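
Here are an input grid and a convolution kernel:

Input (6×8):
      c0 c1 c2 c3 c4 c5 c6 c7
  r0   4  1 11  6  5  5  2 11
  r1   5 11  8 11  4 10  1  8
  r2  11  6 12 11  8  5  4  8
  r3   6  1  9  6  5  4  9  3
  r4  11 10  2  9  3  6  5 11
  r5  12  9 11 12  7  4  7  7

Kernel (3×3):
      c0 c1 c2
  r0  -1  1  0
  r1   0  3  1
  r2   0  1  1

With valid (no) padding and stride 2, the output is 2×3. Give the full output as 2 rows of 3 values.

Output[0,0]: The receptive field on the input at this output position is [4 1 11 / 5 11 8 / 11 6 12]. Elementwise product with the kernel and sum: 4·-1 + 1·1 + 11·3 + 8·1 + 6·1 + 12·1.
Output[0,1]: The receptive field on the input at this output position is [11 6 5 / 8 11 4 / 12 11 8]. Elementwise product with the kernel and sum: 11·-1 + 6·1 + 11·3 + 4·1 + 11·1 + 8·1.

56 51 40
19 34 29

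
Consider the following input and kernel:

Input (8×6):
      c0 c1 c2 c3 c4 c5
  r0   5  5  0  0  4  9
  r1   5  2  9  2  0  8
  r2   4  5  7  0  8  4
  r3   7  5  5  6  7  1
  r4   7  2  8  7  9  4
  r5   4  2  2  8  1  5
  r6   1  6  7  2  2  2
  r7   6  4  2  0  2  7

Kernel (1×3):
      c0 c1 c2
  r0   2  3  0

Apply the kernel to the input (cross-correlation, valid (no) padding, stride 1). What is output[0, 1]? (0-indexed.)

The receptive field on the input at this output position is [5 0 0]. Elementwise product with the kernel and sum: 5·2 + 0·3.

10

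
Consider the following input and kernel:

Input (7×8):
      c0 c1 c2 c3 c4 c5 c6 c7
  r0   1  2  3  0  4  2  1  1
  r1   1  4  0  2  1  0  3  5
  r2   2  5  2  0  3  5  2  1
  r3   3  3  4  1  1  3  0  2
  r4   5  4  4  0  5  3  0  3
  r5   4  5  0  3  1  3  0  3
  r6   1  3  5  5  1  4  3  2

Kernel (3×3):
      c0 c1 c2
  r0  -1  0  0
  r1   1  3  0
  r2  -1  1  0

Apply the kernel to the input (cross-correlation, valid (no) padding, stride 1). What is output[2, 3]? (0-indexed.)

The receptive field on the input at this output position is [0 3 5 / 1 1 3 / 0 5 3]. Elementwise product with the kernel and sum: 0·-1 + 1·1 + 1·3 + 0·-1 + 5·1.

9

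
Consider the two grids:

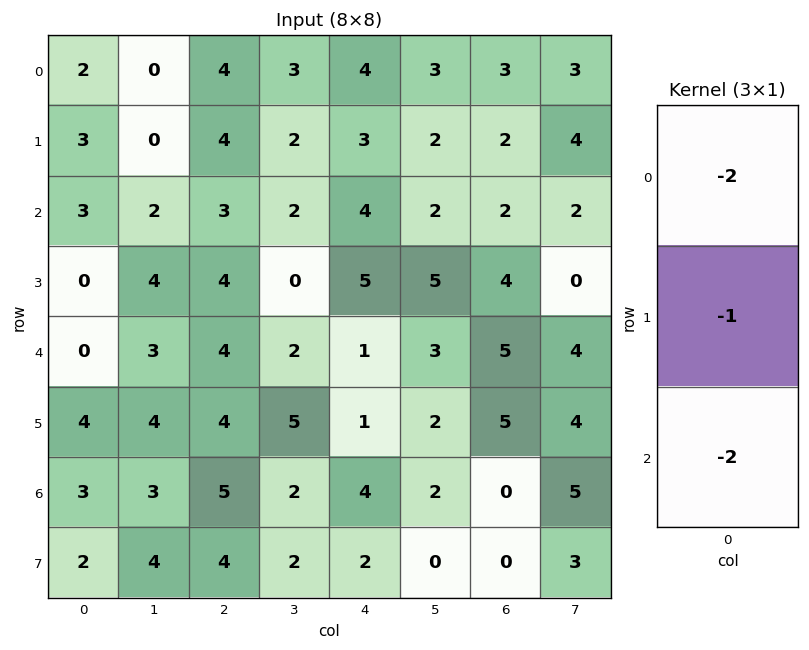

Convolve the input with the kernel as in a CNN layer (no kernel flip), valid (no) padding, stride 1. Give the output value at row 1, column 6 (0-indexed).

The receptive field on the input at this output position is [2 / 2 / 4]. Elementwise product with the kernel and sum: 2·-2 + 2·-1 + 4·-2.

-14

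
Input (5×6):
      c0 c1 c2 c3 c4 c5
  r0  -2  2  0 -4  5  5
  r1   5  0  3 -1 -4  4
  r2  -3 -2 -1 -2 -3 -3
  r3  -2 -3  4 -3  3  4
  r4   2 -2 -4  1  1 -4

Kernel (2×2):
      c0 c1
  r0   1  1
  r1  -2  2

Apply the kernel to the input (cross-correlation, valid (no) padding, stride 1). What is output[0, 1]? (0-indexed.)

8

The receptive field on the input at this output position is [2 0 / 0 3]. Elementwise product with the kernel and sum: 2·1 + 0·1 + 0·-2 + 3·2.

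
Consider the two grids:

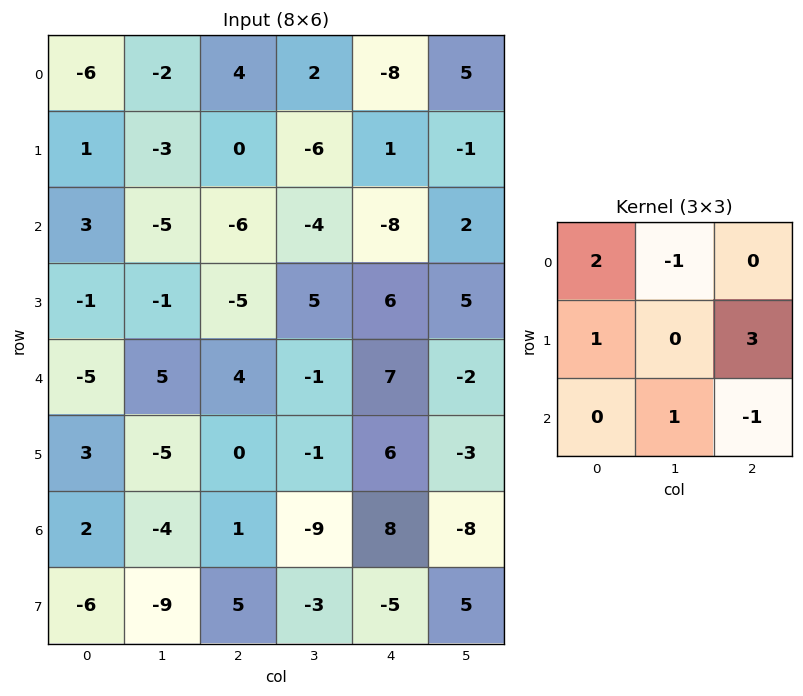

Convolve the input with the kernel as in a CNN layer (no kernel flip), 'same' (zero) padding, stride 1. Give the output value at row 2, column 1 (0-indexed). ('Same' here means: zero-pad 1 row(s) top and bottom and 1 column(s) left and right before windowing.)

The receptive field on the zero-padded input at this output position is [1 -3 0 / 3 -5 -6 / -1 -1 -5]. Elementwise product with the kernel and sum: 1·2 + -3·-1 + 3·1 + -6·3 + -1·1 + -5·-1.

-6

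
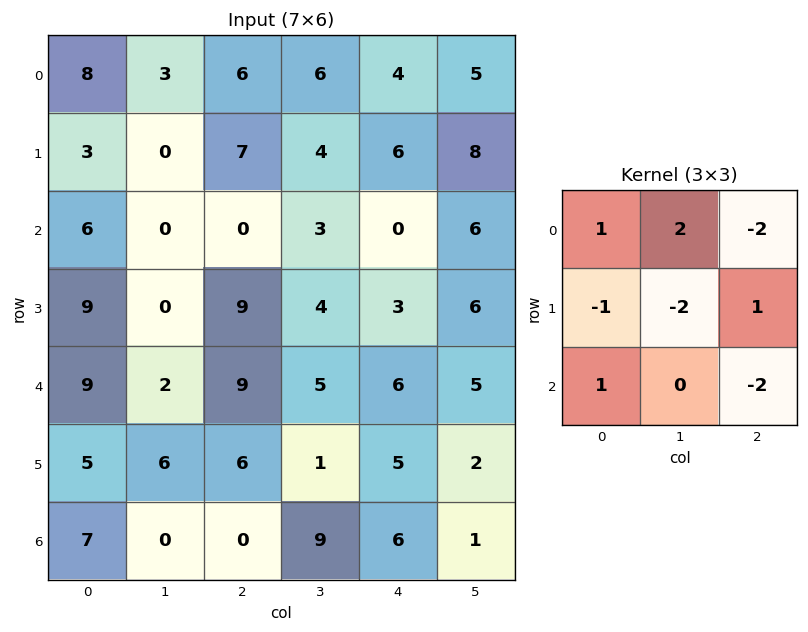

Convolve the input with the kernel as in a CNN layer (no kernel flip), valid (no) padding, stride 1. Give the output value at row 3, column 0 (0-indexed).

The receptive field on the input at this output position is [9 0 9 / 9 2 9 / 5 6 6]. Elementwise product with the kernel and sum: 9·1 + 0·2 + 9·-2 + 9·-1 + 2·-2 + 9·1 + 5·1 + 6·-2.

-20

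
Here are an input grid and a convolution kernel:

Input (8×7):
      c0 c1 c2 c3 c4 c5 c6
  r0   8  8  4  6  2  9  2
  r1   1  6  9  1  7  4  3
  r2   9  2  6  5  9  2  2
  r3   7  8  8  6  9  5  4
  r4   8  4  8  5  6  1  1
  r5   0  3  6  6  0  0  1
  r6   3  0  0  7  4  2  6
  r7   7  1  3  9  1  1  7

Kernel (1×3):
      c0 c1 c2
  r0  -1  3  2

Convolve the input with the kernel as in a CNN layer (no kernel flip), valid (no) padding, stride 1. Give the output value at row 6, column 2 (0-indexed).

The receptive field on the input at this output position is [0 7 4]. Elementwise product with the kernel and sum: 0·-1 + 7·3 + 4·2.

29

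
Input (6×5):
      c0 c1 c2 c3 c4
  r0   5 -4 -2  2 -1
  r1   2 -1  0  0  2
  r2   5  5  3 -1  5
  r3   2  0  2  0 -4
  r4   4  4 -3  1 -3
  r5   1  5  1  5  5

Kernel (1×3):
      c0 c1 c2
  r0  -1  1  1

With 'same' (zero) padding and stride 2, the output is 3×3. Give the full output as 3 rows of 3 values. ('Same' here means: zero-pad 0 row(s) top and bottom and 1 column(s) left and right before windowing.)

1 4 -3
10 -3 6
8 -6 -4

Output[0,0]: The receptive field on the zero-padded input at this output position is [0 5 -4]. Elementwise product with the kernel and sum: 0·-1 + 5·1 + -4·1.
Output[0,1]: The receptive field on the zero-padded input at this output position is [-4 -2 2]. Elementwise product with the kernel and sum: -4·-1 + -2·1 + 2·1.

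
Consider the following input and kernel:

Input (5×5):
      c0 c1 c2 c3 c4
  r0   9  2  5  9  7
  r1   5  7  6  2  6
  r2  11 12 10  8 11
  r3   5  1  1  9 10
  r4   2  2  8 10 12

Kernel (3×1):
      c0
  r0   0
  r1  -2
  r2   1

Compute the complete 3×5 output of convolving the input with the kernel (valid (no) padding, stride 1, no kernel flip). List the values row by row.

Output[0,0]: The receptive field on the input at this output position is [9 / 5 / 11]. Elementwise product with the kernel and sum: 5·-2 + 11·1.
Output[0,1]: The receptive field on the input at this output position is [2 / 7 / 12]. Elementwise product with the kernel and sum: 7·-2 + 12·1.

1 -2 -2 4 -1
-17 -23 -19 -7 -12
-8 0 6 -8 -8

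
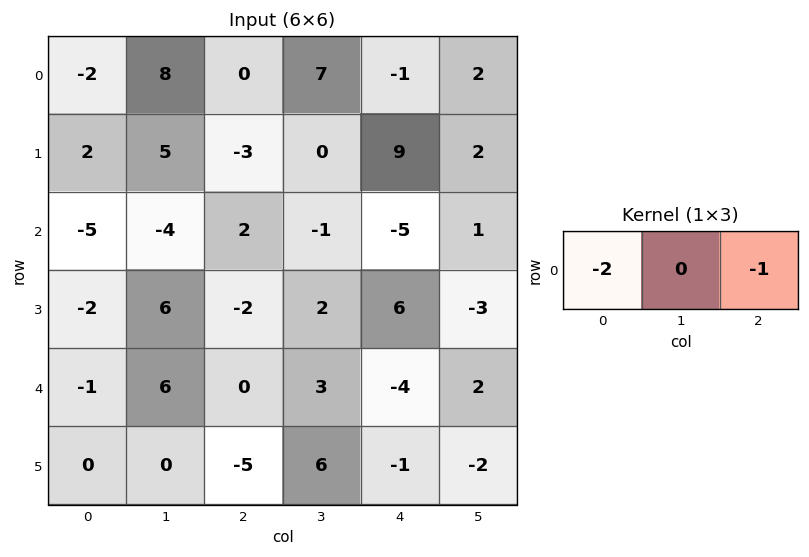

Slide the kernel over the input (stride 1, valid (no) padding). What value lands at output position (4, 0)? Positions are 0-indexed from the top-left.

The receptive field on the input at this output position is [-1 6 0]. Elementwise product with the kernel and sum: -1·-2 + 0·-1.

2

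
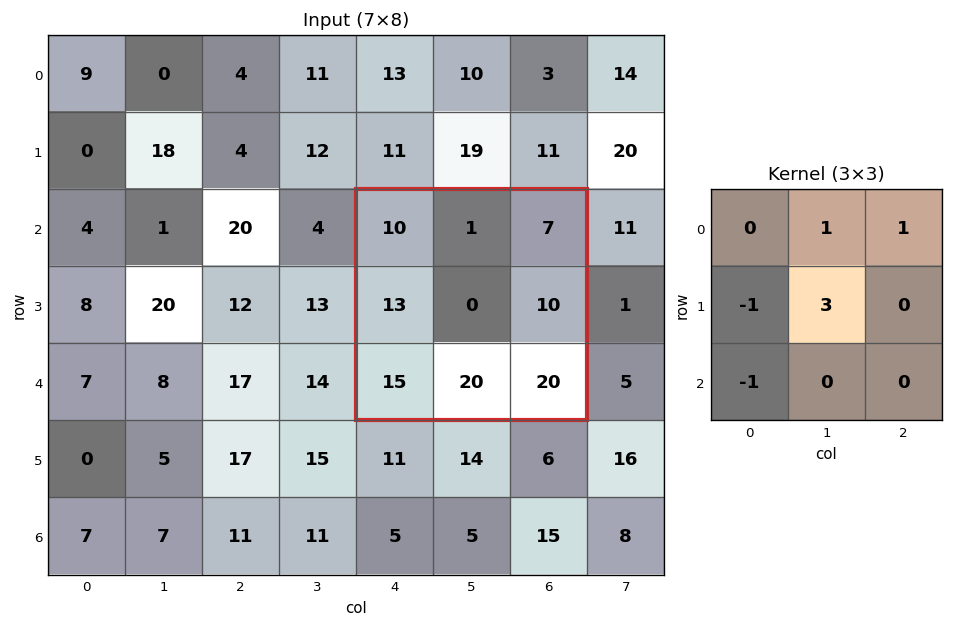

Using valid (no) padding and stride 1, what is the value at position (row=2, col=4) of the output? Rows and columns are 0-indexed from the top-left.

-20

The receptive field on the input at this output position is [10 1 7 / 13 0 10 / 15 20 20]. Elementwise product with the kernel and sum: 1·1 + 7·1 + 13·-1 + 0·3 + 15·-1.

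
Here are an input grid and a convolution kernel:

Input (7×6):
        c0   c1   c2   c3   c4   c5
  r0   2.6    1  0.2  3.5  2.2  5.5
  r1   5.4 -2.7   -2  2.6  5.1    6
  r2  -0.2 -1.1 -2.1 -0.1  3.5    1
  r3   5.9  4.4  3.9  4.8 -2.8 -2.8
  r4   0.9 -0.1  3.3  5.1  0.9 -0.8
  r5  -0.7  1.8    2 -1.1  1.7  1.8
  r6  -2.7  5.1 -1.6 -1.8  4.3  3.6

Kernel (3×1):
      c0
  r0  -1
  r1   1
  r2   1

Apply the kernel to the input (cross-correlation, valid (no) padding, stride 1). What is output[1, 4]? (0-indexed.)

-4.4

The receptive field on the input at this output position is [5.1 / 3.5 / -2.8]. Elementwise product with the kernel and sum: 5.1·-1 + 3.5·1 + -2.8·1.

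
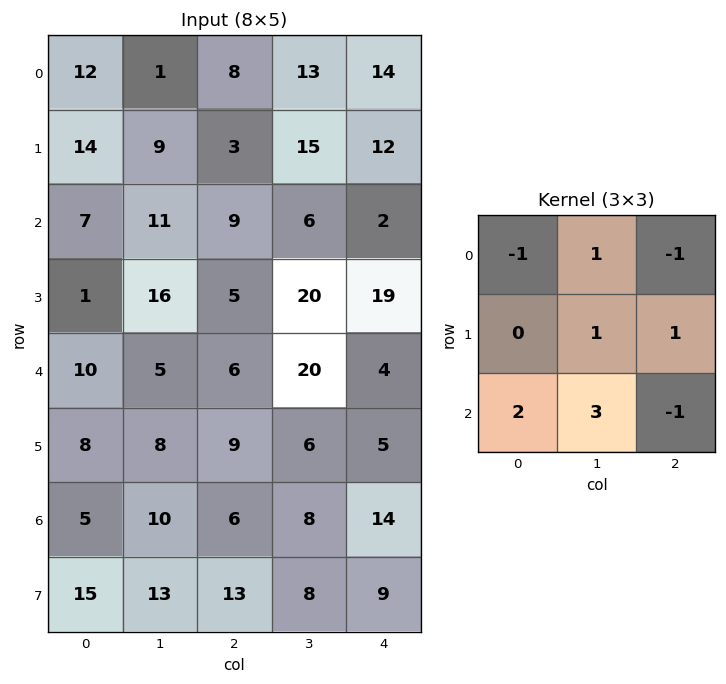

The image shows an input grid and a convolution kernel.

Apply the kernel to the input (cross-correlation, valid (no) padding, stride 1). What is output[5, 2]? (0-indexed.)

55

The receptive field on the input at this output position is [9 6 5 / 6 8 14 / 13 8 9]. Elementwise product with the kernel and sum: 9·-1 + 6·1 + 5·-1 + 8·1 + 14·1 + 13·2 + 8·3 + 9·-1.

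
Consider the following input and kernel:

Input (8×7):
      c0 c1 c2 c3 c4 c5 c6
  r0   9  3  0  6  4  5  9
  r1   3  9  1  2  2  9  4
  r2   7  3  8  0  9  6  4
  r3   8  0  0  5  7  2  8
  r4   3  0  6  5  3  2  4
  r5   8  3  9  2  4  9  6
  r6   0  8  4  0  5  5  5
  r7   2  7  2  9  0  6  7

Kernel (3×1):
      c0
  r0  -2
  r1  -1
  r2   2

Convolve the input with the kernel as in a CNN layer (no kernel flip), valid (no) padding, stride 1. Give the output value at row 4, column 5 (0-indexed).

The receptive field on the input at this output position is [2 / 9 / 5]. Elementwise product with the kernel and sum: 2·-2 + 9·-1 + 5·2.

-3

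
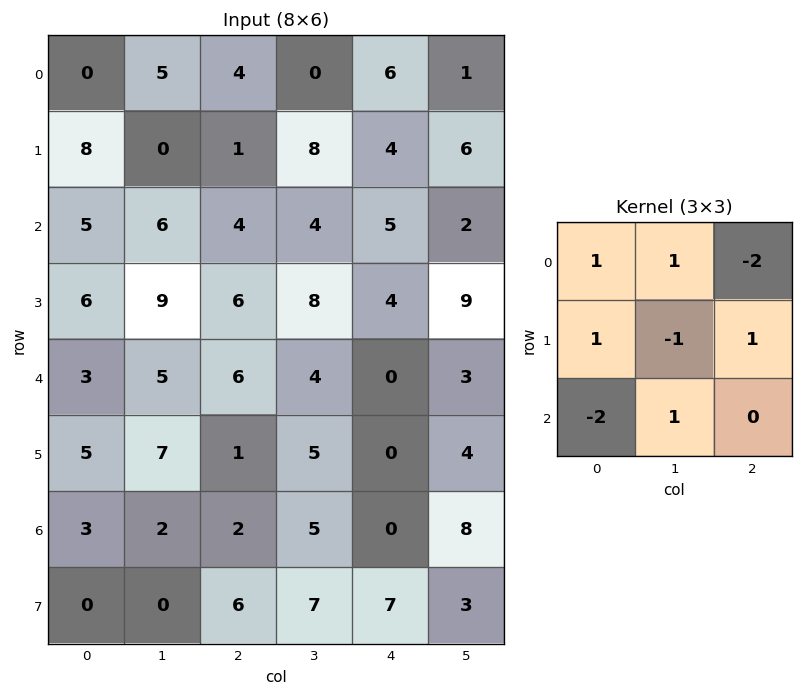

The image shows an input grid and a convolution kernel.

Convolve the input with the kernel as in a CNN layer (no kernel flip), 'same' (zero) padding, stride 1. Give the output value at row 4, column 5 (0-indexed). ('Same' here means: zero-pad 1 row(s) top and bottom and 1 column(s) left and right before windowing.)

The receptive field on the zero-padded input at this output position is [4 9 0 / 0 3 0 / 0 4 0]. Elementwise product with the kernel and sum: 4·1 + 9·1 + 0·-2 + 0·1 + 3·-1 + 0·1 + 0·-2 + 4·1.

14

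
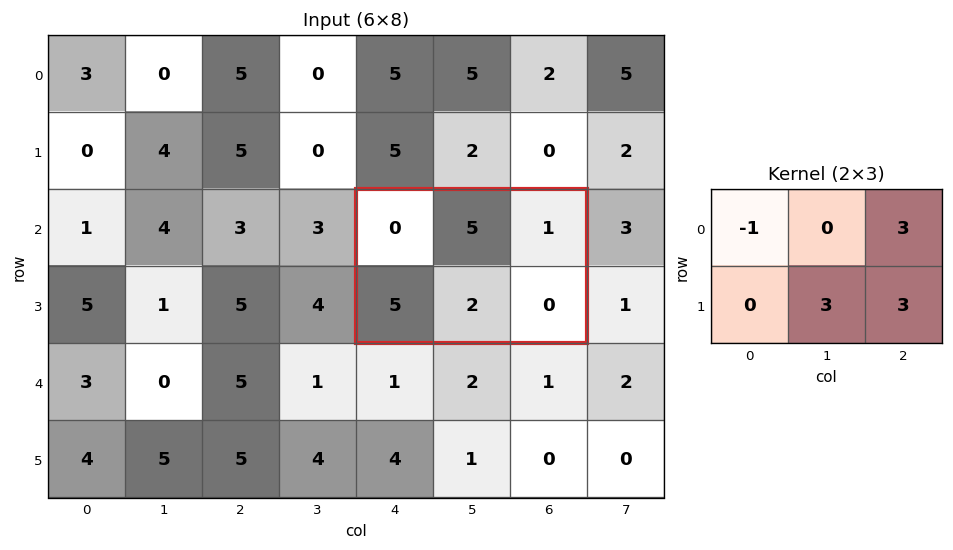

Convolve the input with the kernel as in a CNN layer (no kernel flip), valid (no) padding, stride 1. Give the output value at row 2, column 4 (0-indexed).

The receptive field on the input at this output position is [0 5 1 / 5 2 0]. Elementwise product with the kernel and sum: 0·-1 + 1·3 + 2·3 + 0·3.

9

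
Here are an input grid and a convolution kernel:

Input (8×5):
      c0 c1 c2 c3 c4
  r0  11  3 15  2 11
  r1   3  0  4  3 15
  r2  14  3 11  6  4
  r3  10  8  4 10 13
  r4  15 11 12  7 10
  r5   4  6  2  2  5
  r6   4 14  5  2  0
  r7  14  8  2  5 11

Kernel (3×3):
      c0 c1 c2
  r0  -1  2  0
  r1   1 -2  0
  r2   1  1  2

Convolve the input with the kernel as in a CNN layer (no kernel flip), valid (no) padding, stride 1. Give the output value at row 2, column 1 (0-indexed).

56

The receptive field on the input at this output position is [3 11 6 / 8 4 10 / 11 12 7]. Elementwise product with the kernel and sum: 3·-1 + 11·2 + 8·1 + 4·-2 + 11·1 + 12·1 + 7·2.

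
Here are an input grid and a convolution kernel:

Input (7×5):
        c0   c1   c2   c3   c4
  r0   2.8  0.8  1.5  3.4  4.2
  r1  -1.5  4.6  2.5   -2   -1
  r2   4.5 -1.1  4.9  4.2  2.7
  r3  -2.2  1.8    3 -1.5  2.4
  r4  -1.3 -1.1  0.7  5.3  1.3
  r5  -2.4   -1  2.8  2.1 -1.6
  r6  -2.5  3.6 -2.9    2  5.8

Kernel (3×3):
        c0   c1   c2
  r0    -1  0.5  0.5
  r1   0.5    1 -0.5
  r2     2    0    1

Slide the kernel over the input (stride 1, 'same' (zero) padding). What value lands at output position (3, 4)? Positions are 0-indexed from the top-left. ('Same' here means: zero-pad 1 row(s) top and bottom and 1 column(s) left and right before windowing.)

9.4

The receptive field on the zero-padded input at this output position is [4.2 2.7 0 / -1.5 2.4 0 / 5.3 1.3 0]. Elementwise product with the kernel and sum: 4.2·-1 + 2.7·0.5 + 0·0.5 + -1.5·0.5 + 2.4·1 + 0·-0.5 + 5.3·2 + 0·1.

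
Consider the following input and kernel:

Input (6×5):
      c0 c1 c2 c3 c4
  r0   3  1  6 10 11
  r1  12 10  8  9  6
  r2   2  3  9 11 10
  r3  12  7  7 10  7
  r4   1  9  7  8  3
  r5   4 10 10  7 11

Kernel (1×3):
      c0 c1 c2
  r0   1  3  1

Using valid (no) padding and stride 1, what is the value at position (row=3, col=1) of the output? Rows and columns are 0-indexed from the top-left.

38

The receptive field on the input at this output position is [7 7 10]. Elementwise product with the kernel and sum: 7·1 + 7·3 + 10·1.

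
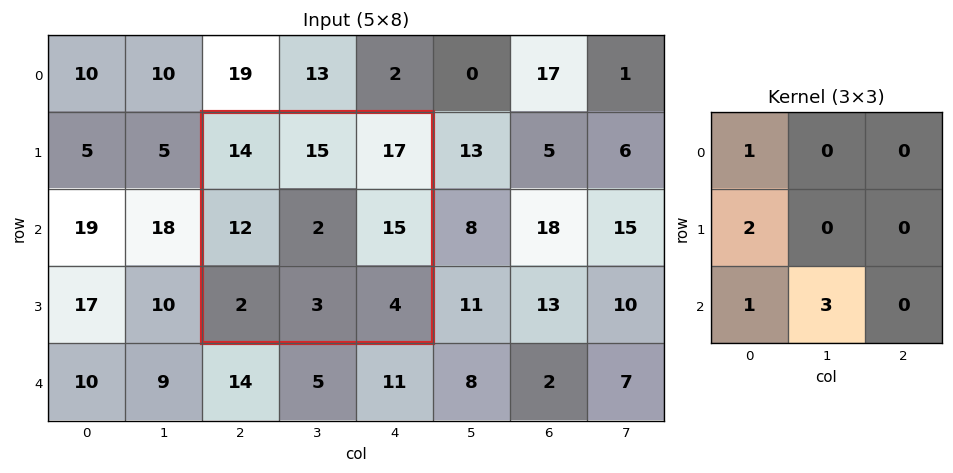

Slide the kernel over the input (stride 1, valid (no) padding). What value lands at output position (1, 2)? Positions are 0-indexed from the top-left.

49

The receptive field on the input at this output position is [14 15 17 / 12 2 15 / 2 3 4]. Elementwise product with the kernel and sum: 14·1 + 12·2 + 2·1 + 3·3.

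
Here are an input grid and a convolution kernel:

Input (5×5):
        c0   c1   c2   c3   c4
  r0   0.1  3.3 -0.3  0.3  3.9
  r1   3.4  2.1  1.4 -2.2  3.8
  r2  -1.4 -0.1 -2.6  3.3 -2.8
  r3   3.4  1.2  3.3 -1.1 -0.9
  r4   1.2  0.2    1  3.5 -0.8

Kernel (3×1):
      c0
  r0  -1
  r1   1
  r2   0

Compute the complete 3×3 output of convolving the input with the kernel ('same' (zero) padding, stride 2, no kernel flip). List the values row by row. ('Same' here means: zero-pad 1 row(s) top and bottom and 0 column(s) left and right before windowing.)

Output[0,0]: The receptive field on the zero-padded input at this output position is [0 / 0.1 / 3.4]. Elementwise product with the kernel and sum: 0·-1 + 0.1·1.
Output[0,1]: The receptive field on the zero-padded input at this output position is [0 / -0.3 / 1.4]. Elementwise product with the kernel and sum: 0·-1 + -0.3·1.

0.1 -0.3 3.9
-4.8 -4 -6.6
-2.2 -2.3 0.1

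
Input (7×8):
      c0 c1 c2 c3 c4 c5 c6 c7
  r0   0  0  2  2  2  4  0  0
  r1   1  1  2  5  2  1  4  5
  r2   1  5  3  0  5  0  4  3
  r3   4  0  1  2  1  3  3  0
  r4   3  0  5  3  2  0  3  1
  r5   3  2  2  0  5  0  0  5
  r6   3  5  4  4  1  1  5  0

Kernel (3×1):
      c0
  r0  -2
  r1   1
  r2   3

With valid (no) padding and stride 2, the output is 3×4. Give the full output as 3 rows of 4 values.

Output[0,0]: The receptive field on the input at this output position is [0 / 1 / 1]. Elementwise product with the kernel and sum: 0·-2 + 1·1 + 1·3.
Output[0,1]: The receptive field on the input at this output position is [2 / 2 / 3]. Elementwise product with the kernel and sum: 2·-2 + 2·1 + 3·3.

4 7 13 16
11 10 -3 4
6 4 4 9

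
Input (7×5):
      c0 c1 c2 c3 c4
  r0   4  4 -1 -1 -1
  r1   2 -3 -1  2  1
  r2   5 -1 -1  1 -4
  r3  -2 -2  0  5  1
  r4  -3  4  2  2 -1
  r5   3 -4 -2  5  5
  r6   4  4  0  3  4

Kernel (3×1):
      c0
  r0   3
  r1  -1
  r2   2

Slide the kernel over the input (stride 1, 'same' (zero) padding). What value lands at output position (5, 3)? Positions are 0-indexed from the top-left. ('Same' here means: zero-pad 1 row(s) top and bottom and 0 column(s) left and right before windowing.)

7

The receptive field on the zero-padded input at this output position is [2 / 5 / 3]. Elementwise product with the kernel and sum: 2·3 + 5·-1 + 3·2.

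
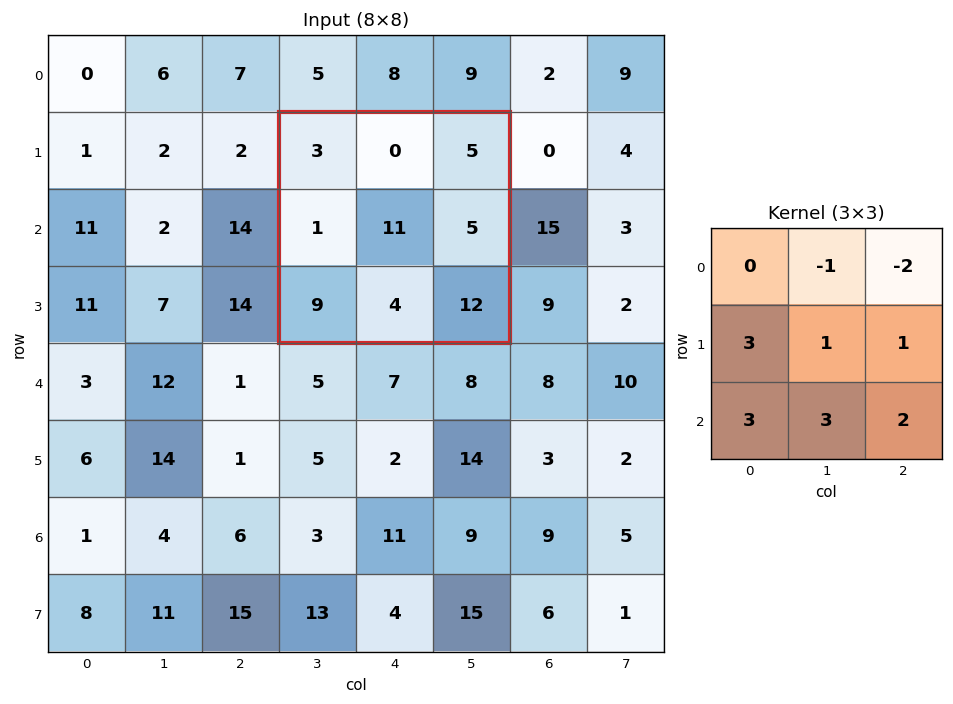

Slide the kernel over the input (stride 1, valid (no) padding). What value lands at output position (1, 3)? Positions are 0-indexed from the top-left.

The receptive field on the input at this output position is [3 0 5 / 1 11 5 / 9 4 12]. Elementwise product with the kernel and sum: 0·-1 + 5·-2 + 1·3 + 11·1 + 5·1 + 9·3 + 4·3 + 12·2.

72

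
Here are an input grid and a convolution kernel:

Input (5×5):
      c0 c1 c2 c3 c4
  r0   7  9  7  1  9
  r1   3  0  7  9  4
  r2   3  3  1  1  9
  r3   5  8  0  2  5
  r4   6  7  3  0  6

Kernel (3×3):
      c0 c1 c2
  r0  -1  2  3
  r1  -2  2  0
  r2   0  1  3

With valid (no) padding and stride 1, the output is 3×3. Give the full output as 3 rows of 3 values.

32 26 54
26 43 40
28 -11 50

Output[0,0]: The receptive field on the input at this output position is [7 9 7 / 3 0 7 / 3 3 1]. Elementwise product with the kernel and sum: 7·-1 + 9·2 + 7·3 + 3·-2 + 0·2 + 3·1 + 1·3.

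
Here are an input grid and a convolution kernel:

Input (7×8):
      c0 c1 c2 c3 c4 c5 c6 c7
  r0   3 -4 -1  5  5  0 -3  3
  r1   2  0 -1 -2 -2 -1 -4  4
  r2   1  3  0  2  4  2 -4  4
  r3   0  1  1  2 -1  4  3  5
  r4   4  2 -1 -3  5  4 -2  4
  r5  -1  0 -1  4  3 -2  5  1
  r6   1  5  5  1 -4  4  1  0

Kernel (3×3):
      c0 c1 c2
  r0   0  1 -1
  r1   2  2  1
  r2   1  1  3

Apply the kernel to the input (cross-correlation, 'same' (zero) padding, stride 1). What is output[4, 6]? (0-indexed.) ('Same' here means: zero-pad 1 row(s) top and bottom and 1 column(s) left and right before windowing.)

The receptive field on the zero-padded input at this output position is [4 3 5 / 4 -2 4 / -2 5 1]. Elementwise product with the kernel and sum: 3·1 + 5·-1 + 4·2 + -2·2 + 4·1 + -2·1 + 5·1 + 1·3.

12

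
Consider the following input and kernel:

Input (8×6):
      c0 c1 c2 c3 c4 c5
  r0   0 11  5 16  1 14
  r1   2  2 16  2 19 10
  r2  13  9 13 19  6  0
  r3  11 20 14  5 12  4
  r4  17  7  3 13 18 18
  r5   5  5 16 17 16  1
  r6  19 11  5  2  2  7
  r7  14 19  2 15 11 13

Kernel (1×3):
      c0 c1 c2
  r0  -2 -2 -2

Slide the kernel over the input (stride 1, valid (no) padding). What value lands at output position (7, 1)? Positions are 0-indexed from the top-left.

-72

The receptive field on the input at this output position is [19 2 15]. Elementwise product with the kernel and sum: 19·-2 + 2·-2 + 15·-2.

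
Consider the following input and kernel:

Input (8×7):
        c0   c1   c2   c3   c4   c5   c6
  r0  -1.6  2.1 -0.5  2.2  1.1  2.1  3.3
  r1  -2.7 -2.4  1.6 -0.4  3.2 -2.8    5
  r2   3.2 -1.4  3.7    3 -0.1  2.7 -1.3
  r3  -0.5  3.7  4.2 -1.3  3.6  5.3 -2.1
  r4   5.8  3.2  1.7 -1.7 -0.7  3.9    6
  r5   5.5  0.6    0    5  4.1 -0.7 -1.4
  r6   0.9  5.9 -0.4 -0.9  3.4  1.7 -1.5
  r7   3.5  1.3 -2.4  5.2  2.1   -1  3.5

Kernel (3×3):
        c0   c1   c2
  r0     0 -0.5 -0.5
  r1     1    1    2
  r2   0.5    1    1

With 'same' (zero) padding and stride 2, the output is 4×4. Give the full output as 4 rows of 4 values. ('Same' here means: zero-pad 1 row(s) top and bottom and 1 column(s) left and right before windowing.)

Output[0,0]: The receptive field on the zero-padded input at this output position is [0 0 0 / 0 -1.6 2.1 / 0 -2.7 -2.4]. Elementwise product with the kernel and sum: 0·-0.5 + 0·-0.5 + 0·1 + -1.6·1 + 2.1·2 + 0·0.5 + -2.7·1 + -2.4·1.
Output[0,1]: The receptive field on the zero-padded input at this output position is [0 0 0 / 2.1 -0.5 2.2 / -2.4 1.6 -0.4]. Elementwise product with the kernel and sum: 0·-0.5 + 0·-0.5 + 2.1·1 + -0.5·1 + 2.2·2 + -2.4·0.5 + 1.6·1 + -0.4·1.

-2.5 6 7.7 9
6.15 12.45 16.35 -0.55
16.7 5.35 6.85 9.2
14.45 4.65 7.9 3.9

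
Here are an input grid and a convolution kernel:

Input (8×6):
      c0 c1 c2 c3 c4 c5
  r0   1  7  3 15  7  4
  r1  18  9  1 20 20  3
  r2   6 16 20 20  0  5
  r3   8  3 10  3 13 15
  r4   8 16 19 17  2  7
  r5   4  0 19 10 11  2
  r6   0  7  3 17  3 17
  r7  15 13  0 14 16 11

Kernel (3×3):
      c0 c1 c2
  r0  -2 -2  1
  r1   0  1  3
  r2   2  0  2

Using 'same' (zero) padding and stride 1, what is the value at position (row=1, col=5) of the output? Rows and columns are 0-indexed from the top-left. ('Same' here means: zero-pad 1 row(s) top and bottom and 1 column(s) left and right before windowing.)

-19

The receptive field on the zero-padded input at this output position is [7 4 0 / 20 3 0 / 0 5 0]. Elementwise product with the kernel and sum: 7·-2 + 4·-2 + 0·1 + 3·1 + 0·3 + 0·2 + 0·2.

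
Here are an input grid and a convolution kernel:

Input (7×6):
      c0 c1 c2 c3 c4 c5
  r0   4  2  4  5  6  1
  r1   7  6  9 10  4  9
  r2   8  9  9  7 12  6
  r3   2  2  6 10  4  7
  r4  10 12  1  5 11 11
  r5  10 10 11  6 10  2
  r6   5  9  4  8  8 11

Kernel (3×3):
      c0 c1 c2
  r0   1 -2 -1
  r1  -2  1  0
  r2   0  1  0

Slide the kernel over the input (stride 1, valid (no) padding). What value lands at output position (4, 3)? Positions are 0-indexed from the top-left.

-22

The receptive field on the input at this output position is [5 11 11 / 6 10 2 / 8 8 11]. Elementwise product with the kernel and sum: 5·1 + 11·-2 + 11·-1 + 6·-2 + 10·1 + 8·1.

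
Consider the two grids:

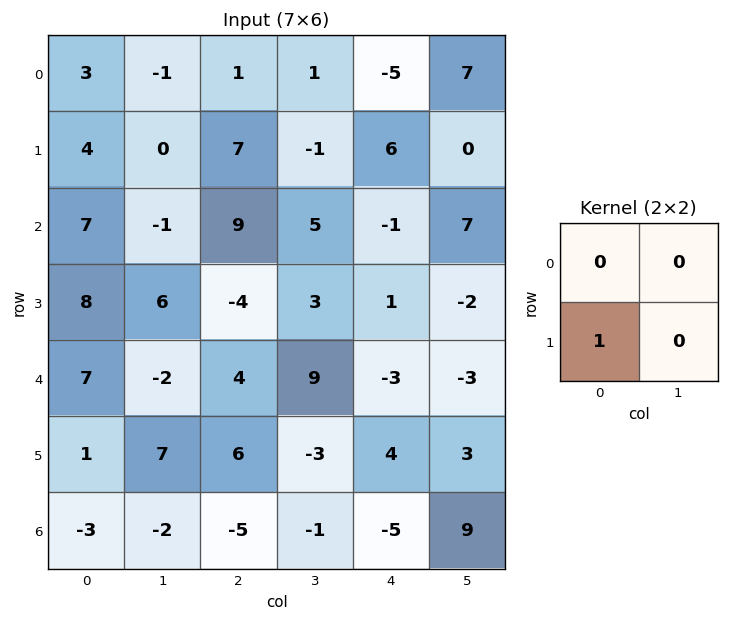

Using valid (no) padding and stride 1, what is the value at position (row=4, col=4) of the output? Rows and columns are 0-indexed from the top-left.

4

The receptive field on the input at this output position is [-3 -3 / 4 3]. Elementwise product with the kernel and sum: 4·1.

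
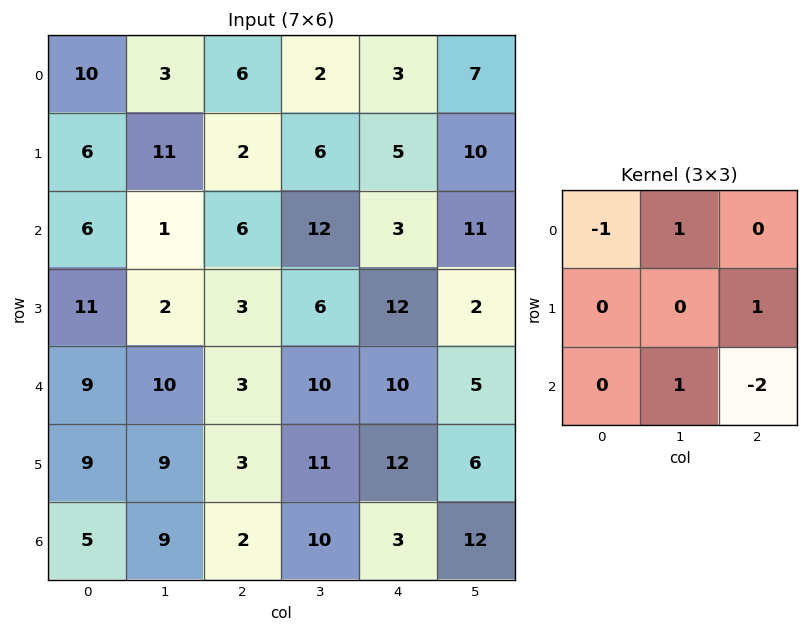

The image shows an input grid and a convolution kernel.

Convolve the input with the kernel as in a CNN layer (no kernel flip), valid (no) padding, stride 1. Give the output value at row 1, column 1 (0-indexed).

The receptive field on the input at this output position is [11 2 6 / 1 6 12 / 2 3 6]. Elementwise product with the kernel and sum: 11·-1 + 2·1 + 12·1 + 3·1 + 6·-2.

-6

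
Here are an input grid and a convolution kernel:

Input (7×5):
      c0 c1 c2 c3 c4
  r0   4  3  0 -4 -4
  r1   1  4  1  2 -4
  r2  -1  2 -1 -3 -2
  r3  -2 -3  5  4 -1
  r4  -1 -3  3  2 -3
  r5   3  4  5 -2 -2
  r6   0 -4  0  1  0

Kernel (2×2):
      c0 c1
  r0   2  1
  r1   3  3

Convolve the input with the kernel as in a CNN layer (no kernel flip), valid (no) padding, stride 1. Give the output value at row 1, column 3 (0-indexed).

The receptive field on the input at this output position is [2 -4 / -3 -2]. Elementwise product with the kernel and sum: 2·2 + -4·1 + -3·3 + -2·3.

-15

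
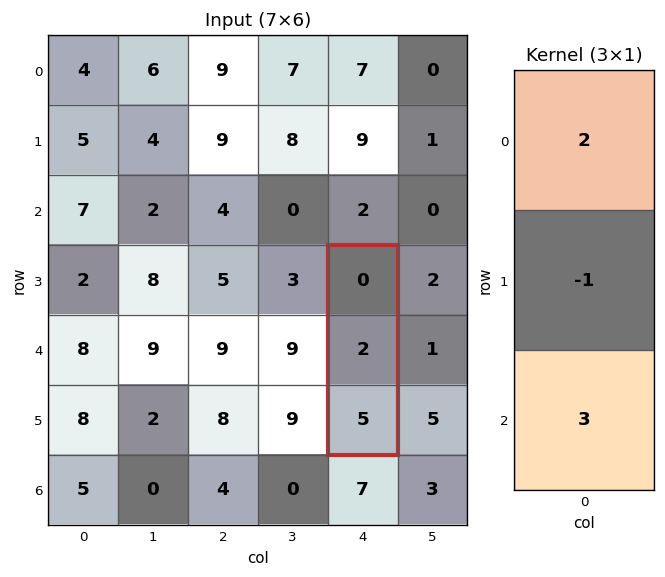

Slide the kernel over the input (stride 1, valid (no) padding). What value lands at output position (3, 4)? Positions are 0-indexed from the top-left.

The receptive field on the input at this output position is [0 / 2 / 5]. Elementwise product with the kernel and sum: 0·2 + 2·-1 + 5·3.

13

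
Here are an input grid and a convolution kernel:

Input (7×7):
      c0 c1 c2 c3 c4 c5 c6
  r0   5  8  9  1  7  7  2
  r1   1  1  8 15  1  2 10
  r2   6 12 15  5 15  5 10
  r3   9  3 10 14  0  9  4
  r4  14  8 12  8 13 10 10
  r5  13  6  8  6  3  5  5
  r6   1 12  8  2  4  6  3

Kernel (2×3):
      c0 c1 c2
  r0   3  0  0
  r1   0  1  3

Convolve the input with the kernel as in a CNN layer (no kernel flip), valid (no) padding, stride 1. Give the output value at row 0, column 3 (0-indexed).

The receptive field on the input at this output position is [1 7 7 / 15 1 2]. Elementwise product with the kernel and sum: 1·3 + 1·1 + 2·3.

10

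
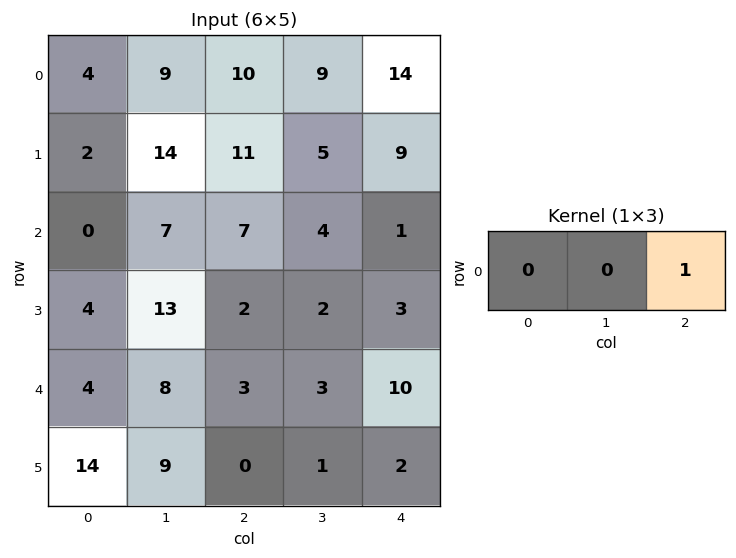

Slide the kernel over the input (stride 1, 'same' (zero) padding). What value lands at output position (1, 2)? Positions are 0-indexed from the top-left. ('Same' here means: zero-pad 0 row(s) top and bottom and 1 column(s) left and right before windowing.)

The receptive field on the zero-padded input at this output position is [14 11 5]. Elementwise product with the kernel and sum: 5·1.

5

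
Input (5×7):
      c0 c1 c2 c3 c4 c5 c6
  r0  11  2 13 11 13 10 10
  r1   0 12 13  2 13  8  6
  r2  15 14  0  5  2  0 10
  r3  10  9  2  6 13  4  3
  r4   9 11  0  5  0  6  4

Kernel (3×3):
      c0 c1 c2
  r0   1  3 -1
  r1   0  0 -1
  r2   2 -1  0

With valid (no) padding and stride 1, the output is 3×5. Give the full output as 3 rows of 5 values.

7 56 15 40 31
34 60 2 32 43
62 25 -5 17 -17

Output[0,0]: The receptive field on the input at this output position is [11 2 13 / 0 12 13 / 15 14 0]. Elementwise product with the kernel and sum: 11·1 + 2·3 + 13·-1 + 13·-1 + 15·2 + 14·-1.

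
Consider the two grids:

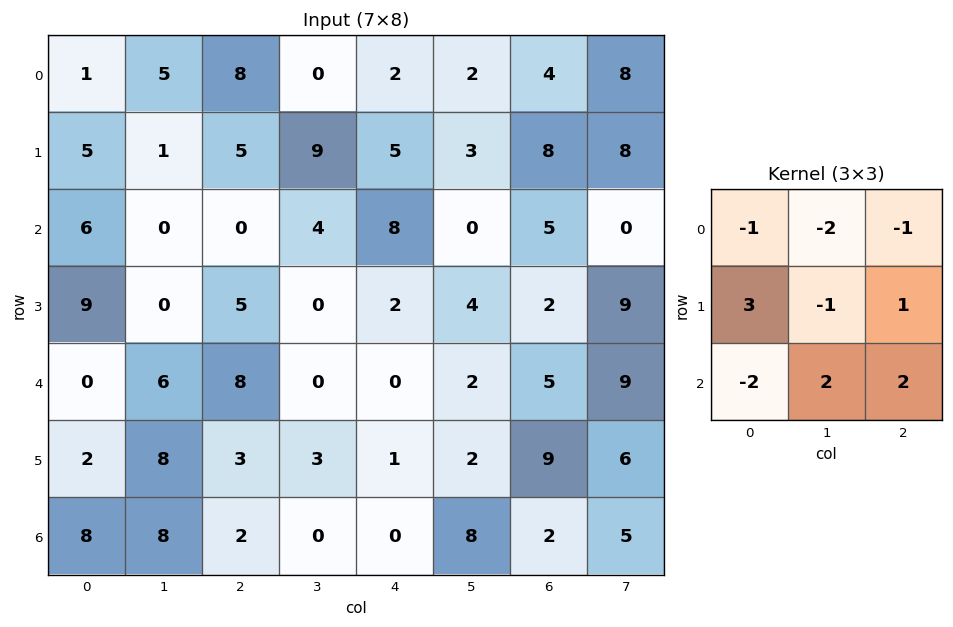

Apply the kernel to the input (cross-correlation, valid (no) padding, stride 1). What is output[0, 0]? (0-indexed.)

-12

The receptive field on the input at this output position is [1 5 8 / 5 1 5 / 6 0 0]. Elementwise product with the kernel and sum: 1·-1 + 5·-2 + 8·-1 + 5·3 + 1·-1 + 5·1 + 6·-2 + 0·2 + 0·2.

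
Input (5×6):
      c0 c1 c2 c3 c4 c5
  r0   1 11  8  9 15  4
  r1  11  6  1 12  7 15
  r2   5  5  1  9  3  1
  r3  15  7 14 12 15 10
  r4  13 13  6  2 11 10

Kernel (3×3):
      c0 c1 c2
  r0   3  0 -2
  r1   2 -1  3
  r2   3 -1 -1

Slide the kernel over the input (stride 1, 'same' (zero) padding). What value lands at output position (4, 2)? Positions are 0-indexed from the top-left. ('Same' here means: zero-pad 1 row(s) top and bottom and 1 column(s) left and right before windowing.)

23

The receptive field on the zero-padded input at this output position is [7 14 12 / 13 6 2 / 0 0 0]. Elementwise product with the kernel and sum: 7·3 + 12·-2 + 13·2 + 6·-1 + 2·3 + 0·3 + 0·-1 + 0·-1.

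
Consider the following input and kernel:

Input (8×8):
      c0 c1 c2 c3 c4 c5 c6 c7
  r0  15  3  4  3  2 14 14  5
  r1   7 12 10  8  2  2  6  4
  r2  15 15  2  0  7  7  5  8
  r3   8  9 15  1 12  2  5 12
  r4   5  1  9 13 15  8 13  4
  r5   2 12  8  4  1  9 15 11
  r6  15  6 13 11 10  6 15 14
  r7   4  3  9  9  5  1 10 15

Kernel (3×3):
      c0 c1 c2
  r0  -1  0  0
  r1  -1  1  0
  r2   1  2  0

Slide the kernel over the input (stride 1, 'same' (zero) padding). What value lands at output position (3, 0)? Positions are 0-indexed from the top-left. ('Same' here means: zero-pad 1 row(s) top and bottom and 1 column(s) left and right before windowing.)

The receptive field on the zero-padded input at this output position is [0 15 15 / 0 8 9 / 0 5 1]. Elementwise product with the kernel and sum: 0·-1 + 0·-1 + 8·1 + 0·1 + 5·2.

18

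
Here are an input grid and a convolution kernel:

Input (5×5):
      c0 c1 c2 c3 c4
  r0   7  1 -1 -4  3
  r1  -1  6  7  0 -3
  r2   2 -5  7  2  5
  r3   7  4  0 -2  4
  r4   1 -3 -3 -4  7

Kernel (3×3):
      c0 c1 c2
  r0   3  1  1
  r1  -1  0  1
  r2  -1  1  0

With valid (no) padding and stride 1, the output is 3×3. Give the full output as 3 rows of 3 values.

22 4 -19
12 28 14
-3 -12 31

Output[0,0]: The receptive field on the input at this output position is [7 1 -1 / -1 6 7 / 2 -5 7]. Elementwise product with the kernel and sum: 7·3 + 1·1 + -1·1 + -1·-1 + 7·1 + 2·-1 + -5·1.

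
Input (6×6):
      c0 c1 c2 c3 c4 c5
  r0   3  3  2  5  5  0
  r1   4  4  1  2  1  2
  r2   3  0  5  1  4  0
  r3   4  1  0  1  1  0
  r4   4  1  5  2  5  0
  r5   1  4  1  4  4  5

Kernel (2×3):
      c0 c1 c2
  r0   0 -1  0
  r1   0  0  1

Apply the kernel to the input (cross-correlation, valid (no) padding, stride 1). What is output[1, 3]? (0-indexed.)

-1

The receptive field on the input at this output position is [2 1 2 / 1 4 0]. Elementwise product with the kernel and sum: 1·-1 + 0·1.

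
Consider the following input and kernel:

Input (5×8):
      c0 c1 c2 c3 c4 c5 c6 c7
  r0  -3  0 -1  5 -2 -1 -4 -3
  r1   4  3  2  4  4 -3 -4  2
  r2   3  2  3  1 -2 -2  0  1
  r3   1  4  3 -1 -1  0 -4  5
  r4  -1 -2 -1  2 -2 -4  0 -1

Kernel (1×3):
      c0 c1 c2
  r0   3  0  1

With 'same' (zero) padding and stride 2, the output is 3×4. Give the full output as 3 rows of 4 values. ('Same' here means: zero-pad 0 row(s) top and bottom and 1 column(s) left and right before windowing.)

0 5 14 -6
2 7 1 -5
-2 -4 2 -13

Output[0,0]: The receptive field on the zero-padded input at this output position is [0 -3 0]. Elementwise product with the kernel and sum: 0·3 + 0·1.
Output[0,1]: The receptive field on the zero-padded input at this output position is [0 -1 5]. Elementwise product with the kernel and sum: 0·3 + 5·1.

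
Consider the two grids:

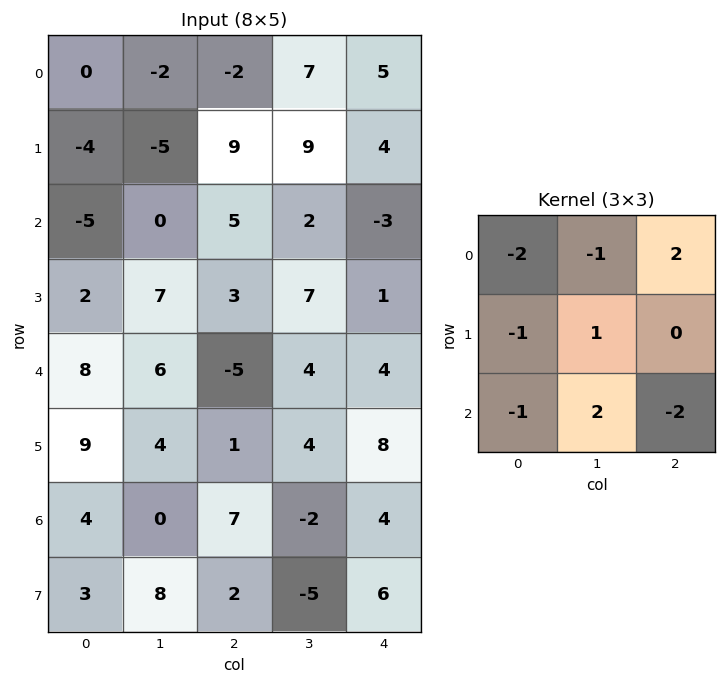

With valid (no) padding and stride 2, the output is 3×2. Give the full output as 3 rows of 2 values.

-8 12
39 -9
-55 -2

Output[0,0]: The receptive field on the input at this output position is [0 -2 -2 / -4 -5 9 / -5 0 5]. Elementwise product with the kernel and sum: 0·-2 + -2·-1 + -2·2 + -4·-1 + -5·1 + -5·-1 + 0·2 + 5·-2.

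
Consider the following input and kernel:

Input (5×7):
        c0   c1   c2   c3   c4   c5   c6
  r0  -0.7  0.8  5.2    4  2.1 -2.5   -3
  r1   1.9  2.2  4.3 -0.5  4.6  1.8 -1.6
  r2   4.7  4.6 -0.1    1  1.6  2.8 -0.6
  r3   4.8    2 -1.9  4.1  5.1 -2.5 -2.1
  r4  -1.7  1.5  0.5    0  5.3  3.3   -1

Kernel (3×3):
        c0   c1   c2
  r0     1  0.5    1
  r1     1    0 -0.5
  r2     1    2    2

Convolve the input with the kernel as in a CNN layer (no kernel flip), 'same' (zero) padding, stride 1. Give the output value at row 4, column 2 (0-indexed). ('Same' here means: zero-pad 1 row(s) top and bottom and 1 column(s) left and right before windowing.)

The receptive field on the zero-padded input at this output position is [2 -1.9 4.1 / 1.5 0.5 0 / 0 0 0]. Elementwise product with the kernel and sum: 2·1 + -1.9·0.5 + 4.1·1 + 1.5·1 + 0·-0.5 + 0·1 + 0·2 + 0·2.

6.65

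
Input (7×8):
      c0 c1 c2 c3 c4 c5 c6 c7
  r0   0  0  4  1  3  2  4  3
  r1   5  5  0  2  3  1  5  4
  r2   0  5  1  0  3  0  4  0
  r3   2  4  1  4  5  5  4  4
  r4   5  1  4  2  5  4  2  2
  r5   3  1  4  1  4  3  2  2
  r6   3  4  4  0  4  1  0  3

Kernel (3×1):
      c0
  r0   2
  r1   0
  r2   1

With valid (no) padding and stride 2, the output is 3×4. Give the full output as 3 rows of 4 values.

Output[0,0]: The receptive field on the input at this output position is [0 / 5 / 0]. Elementwise product with the kernel and sum: 0·2 + 0·1.

0 9 9 12
5 6 11 10
13 12 14 4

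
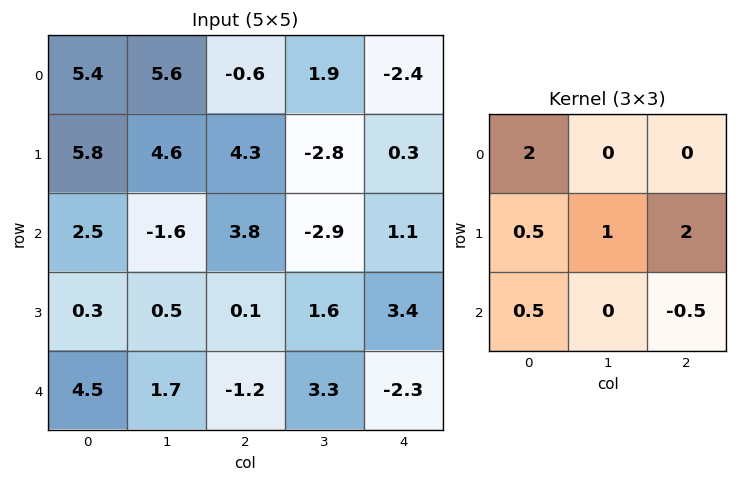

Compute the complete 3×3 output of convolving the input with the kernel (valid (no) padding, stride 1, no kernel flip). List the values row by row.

Output[0,0]: The receptive field on the input at this output position is [5.4 5.6 -0.6 / 5.8 4.6 4.3 / 2.5 -1.6 3.8]. Elementwise product with the kernel and sum: 5.4·2 + 5.8·0.5 + 4.6·1 + 4.3·2 + 2.5·0.5 + 3.8·-0.5.

26.25 12.85 0.1
18.95 5.85 8.15
8.7 -0.45 16.6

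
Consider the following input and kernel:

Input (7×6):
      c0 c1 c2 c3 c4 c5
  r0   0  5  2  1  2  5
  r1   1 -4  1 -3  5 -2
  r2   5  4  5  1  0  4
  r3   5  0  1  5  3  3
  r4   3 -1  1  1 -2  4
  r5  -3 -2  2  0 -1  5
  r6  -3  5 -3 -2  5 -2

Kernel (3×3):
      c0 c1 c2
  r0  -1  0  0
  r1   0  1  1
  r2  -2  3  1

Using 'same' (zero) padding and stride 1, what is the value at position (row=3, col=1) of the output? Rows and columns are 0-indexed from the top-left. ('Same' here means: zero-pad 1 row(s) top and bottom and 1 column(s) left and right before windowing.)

The receptive field on the zero-padded input at this output position is [5 4 5 / 5 0 1 / 3 -1 1]. Elementwise product with the kernel and sum: 5·-1 + 0·1 + 1·1 + 3·-2 + -1·3 + 1·1.

-12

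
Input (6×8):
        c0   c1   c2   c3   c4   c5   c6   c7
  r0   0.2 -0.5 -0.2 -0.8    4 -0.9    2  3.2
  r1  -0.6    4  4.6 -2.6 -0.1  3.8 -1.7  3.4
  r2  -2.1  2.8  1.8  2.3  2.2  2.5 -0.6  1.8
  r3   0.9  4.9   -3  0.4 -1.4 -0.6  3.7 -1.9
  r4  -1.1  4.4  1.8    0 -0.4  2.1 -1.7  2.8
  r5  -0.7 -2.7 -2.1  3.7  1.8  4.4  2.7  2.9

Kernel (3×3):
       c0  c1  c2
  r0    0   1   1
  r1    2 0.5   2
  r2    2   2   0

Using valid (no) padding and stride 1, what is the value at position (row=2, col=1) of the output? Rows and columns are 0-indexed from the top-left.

The receptive field on the input at this output position is [2.8 1.8 2.3 / 4.9 -3 0.4 / 4.4 1.8 0]. Elementwise product with the kernel and sum: 1.8·1 + 2.3·1 + 4.9·2 + -3·0.5 + 0.4·2 + 4.4·2 + 1.8·2.

25.6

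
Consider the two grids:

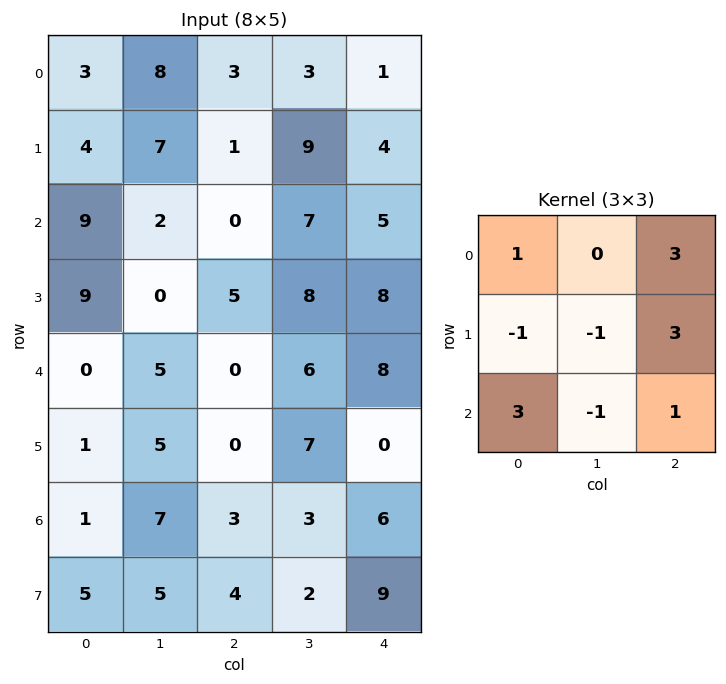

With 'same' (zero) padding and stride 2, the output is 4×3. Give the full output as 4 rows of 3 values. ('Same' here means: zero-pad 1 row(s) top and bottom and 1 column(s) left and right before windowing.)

Output[0,0]: The receptive field on the zero-padded input at this output position is [0 0 0 / 0 3 8 / 0 4 7]. Elementwise product with the kernel and sum: 0·1 + 0·3 + 0·-1 + 3·-1 + 8·3 + 0·3 + 4·-1 + 7·1.

24 27 19
9 56 13
19 59 15
35 38 -5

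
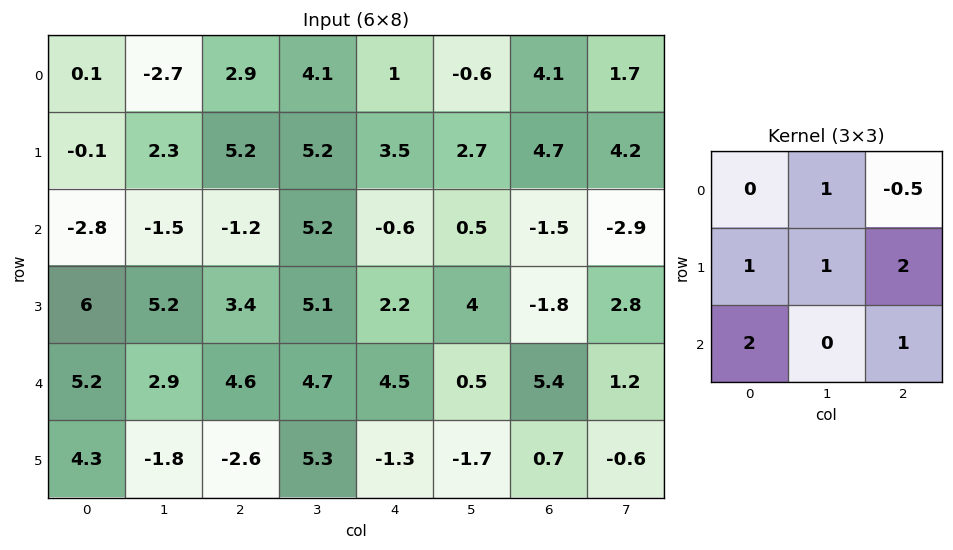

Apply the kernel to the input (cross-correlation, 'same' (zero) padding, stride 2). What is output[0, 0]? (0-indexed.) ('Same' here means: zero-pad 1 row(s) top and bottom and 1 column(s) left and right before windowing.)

-3

The receptive field on the zero-padded input at this output position is [0 0 0 / 0 0.1 -2.7 / 0 -0.1 2.3]. Elementwise product with the kernel and sum: 0·1 + 0·-0.5 + 0·1 + 0.1·1 + -2.7·2 + 0·2 + 2.3·1.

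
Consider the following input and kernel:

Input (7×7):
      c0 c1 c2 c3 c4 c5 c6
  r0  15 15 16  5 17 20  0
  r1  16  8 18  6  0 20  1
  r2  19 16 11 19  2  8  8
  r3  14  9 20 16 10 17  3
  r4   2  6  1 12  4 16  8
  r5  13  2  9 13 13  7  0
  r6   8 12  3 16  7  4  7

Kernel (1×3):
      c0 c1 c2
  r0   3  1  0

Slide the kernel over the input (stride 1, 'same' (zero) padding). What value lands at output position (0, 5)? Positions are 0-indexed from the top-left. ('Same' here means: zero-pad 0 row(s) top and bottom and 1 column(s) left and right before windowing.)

71

The receptive field on the zero-padded input at this output position is [17 20 0]. Elementwise product with the kernel and sum: 17·3 + 20·1.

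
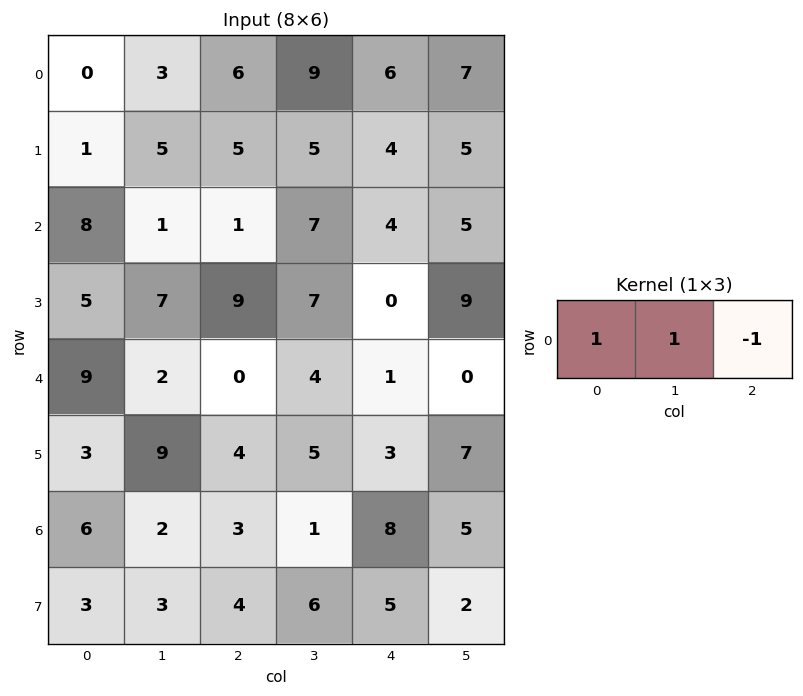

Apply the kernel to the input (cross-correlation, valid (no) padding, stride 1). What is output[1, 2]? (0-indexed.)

The receptive field on the input at this output position is [5 5 4]. Elementwise product with the kernel and sum: 5·1 + 5·1 + 4·-1.

6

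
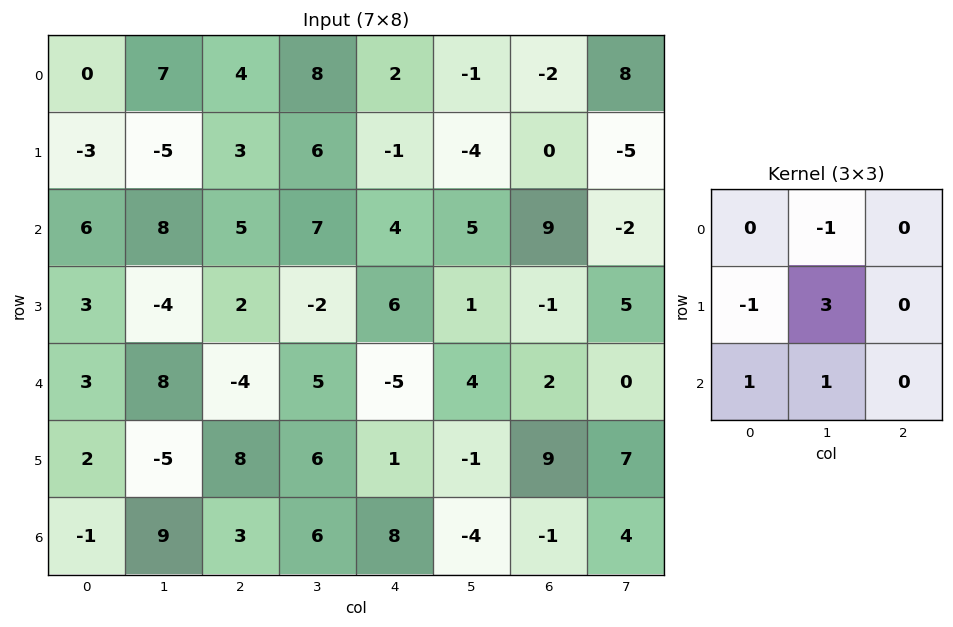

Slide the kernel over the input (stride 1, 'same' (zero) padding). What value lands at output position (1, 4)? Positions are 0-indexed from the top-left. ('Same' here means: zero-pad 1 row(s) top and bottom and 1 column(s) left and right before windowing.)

The receptive field on the zero-padded input at this output position is [8 2 -1 / 6 -1 -4 / 7 4 5]. Elementwise product with the kernel and sum: 2·-1 + 6·-1 + -1·3 + 7·1 + 4·1.

0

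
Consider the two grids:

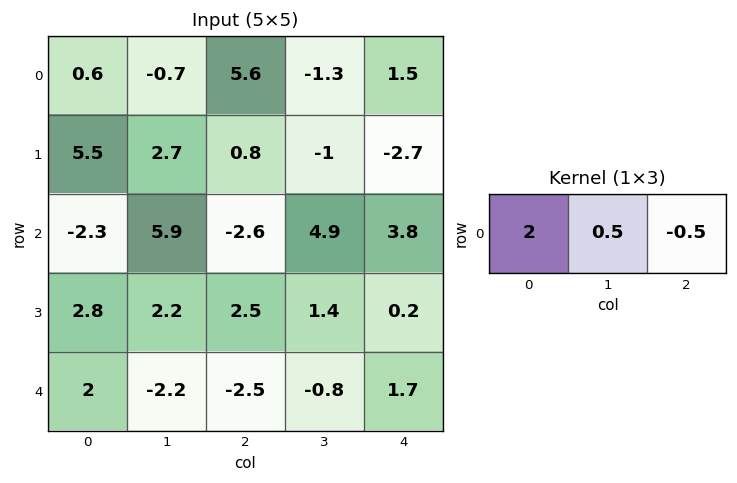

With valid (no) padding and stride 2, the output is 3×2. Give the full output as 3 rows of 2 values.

Output[0,0]: The receptive field on the input at this output position is [0.6 -0.7 5.6]. Elementwise product with the kernel and sum: 0.6·2 + -0.7·0.5 + 5.6·-0.5.
Output[0,1]: The receptive field on the input at this output position is [5.6 -1.3 1.5]. Elementwise product with the kernel and sum: 5.6·2 + -1.3·0.5 + 1.5·-0.5.

-1.95 9.8
-0.35 -4.65
4.15 -6.25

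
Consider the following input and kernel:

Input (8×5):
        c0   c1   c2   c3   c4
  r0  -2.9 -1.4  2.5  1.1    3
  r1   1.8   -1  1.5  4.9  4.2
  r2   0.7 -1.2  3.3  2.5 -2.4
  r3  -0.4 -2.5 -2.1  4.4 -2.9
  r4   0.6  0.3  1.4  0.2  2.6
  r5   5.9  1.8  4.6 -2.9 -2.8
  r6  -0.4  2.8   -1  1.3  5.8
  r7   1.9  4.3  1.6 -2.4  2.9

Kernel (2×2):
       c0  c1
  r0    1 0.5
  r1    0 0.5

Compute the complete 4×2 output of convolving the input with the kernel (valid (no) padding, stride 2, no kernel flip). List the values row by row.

-4.1 5.5
-1.15 6.75
1.65 0.05
3.15 -1.55

Output[0,0]: The receptive field on the input at this output position is [-2.9 -1.4 / 1.8 -1]. Elementwise product with the kernel and sum: -2.9·1 + -1.4·0.5 + -1·0.5.
Output[0,1]: The receptive field on the input at this output position is [2.5 1.1 / 1.5 4.9]. Elementwise product with the kernel and sum: 2.5·1 + 1.1·0.5 + 4.9·0.5.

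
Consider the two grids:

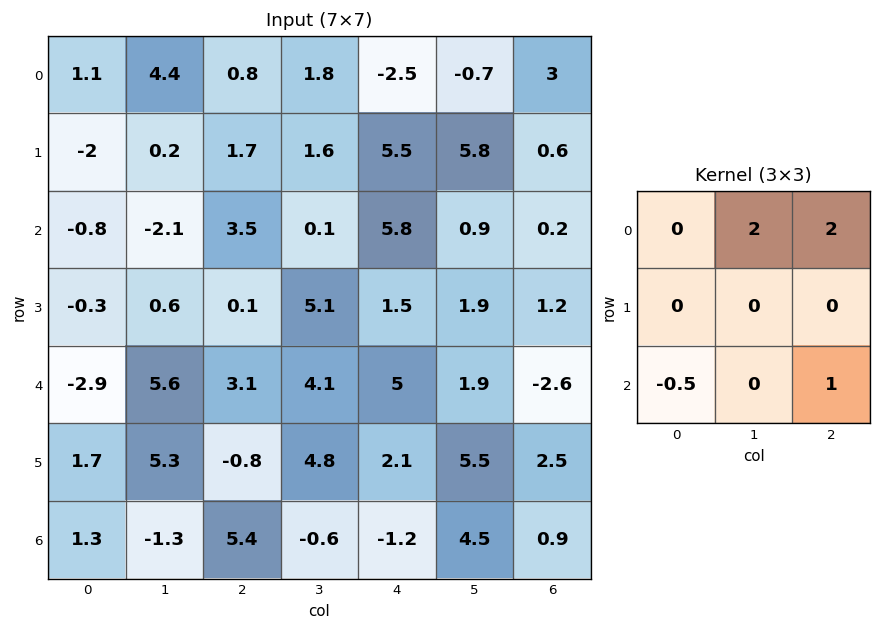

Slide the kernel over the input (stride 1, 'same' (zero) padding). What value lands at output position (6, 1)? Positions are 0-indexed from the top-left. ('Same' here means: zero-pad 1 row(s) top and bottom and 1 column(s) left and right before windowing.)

9

The receptive field on the zero-padded input at this output position is [1.7 5.3 -0.8 / 1.3 -1.3 5.4 / 0 0 0]. Elementwise product with the kernel and sum: 5.3·2 + -0.8·2 + 0·-0.5 + 0·1.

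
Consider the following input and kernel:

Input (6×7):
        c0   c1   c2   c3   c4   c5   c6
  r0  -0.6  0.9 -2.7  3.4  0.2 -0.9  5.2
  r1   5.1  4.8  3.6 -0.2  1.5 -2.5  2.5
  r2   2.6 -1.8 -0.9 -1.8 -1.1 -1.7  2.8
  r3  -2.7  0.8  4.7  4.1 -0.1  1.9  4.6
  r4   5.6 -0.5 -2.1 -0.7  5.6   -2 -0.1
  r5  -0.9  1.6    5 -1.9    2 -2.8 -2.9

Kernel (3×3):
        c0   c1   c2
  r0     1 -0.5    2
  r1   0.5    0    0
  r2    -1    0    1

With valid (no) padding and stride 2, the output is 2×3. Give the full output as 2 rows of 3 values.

Output[0,0]: The receptive field on the input at this output position is [-0.6 0.9 -2.7 / 5.1 4.8 3.6 / 2.6 -1.8 -0.9]. Elementwise product with the kernel and sum: -0.6·1 + 0.9·-0.5 + -2.7·2 + 5.1·0.5 + 2.6·-1 + -0.9·1.

-7.4 -2.4 15.7
-7.35 7.85 -0.4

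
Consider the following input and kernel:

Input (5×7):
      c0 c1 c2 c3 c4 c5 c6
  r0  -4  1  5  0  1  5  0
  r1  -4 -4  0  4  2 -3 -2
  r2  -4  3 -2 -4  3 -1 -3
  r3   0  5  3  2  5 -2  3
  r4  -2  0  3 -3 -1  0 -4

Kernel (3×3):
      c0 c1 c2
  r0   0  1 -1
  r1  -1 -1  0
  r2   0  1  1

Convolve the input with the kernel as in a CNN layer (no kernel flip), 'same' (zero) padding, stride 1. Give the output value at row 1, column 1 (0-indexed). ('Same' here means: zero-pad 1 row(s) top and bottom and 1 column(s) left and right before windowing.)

The receptive field on the zero-padded input at this output position is [-4 1 5 / -4 -4 0 / -4 3 -2]. Elementwise product with the kernel and sum: 1·1 + 5·-1 + -4·-1 + -4·-1 + 3·1 + -2·1.

5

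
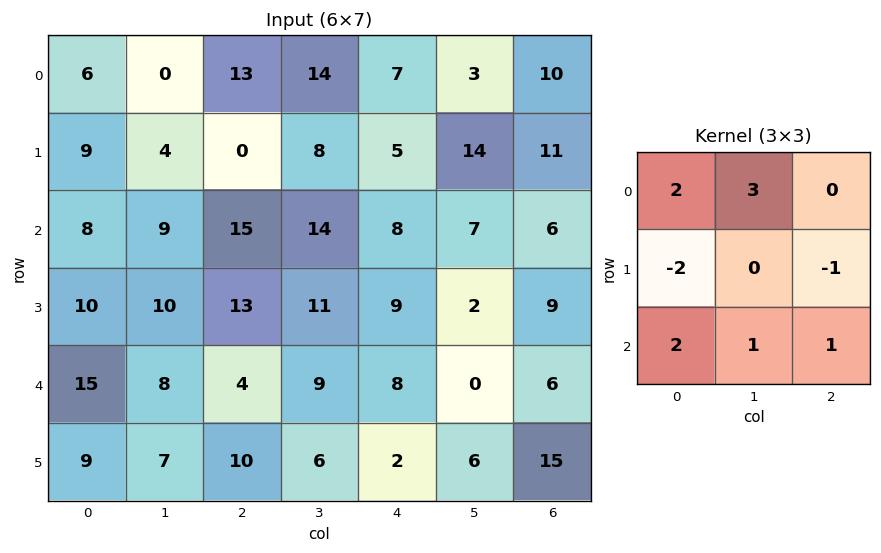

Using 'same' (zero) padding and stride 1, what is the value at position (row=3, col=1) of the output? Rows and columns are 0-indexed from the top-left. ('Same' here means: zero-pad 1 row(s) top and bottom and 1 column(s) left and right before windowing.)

The receptive field on the zero-padded input at this output position is [8 9 15 / 10 10 13 / 15 8 4]. Elementwise product with the kernel and sum: 8·2 + 9·3 + 10·-2 + 13·-1 + 15·2 + 8·1 + 4·1.

52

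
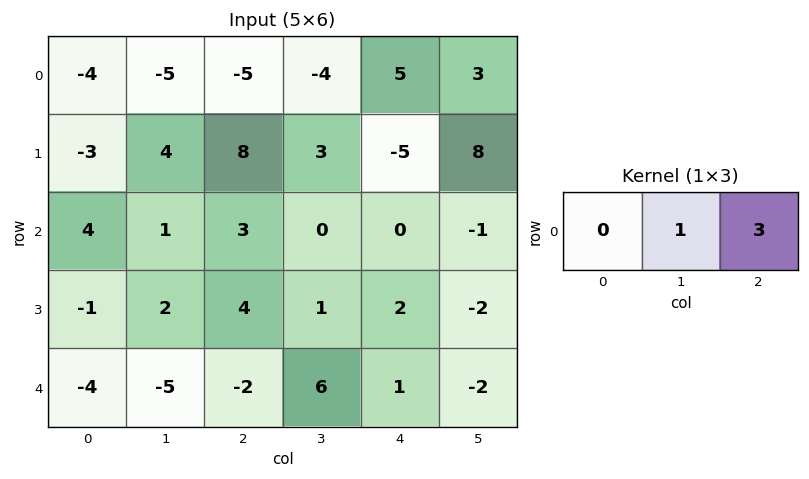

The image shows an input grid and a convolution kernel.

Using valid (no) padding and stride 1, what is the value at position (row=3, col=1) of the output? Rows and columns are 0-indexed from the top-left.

The receptive field on the input at this output position is [2 4 1]. Elementwise product with the kernel and sum: 4·1 + 1·3.

7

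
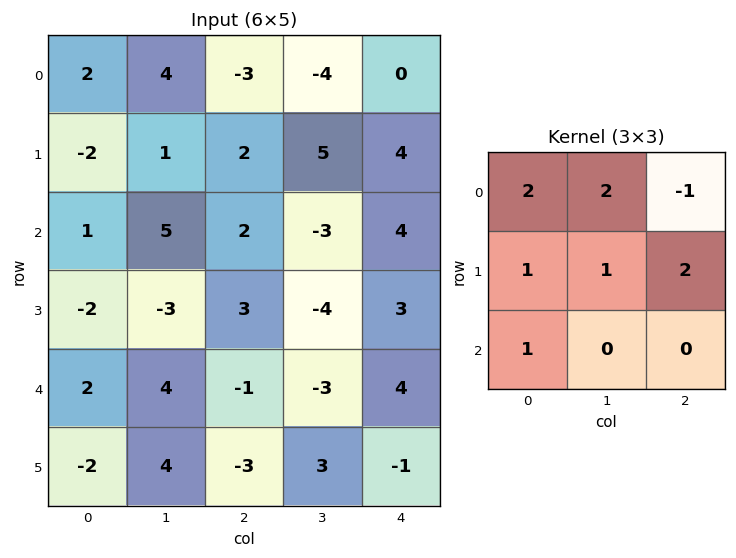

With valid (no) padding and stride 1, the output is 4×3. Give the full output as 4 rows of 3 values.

Output[0,0]: The receptive field on the input at this output position is [2 4 -3 / -2 1 2 / 1 5 2]. Elementwise product with the kernel and sum: 2·2 + 4·2 + -3·-1 + -2·1 + 1·1 + 2·2 + 1·1.
Output[0,1]: The receptive field on the input at this output position is [4 -3 -4 / 1 2 5 / 5 2 -3]. Elementwise product with the kernel and sum: 4·2 + -3·2 + -4·-1 + 1·1 + 2·1 + 5·2 + 5·1.

19 24 3
4 -1 20
13 13 -2
-11 5 -4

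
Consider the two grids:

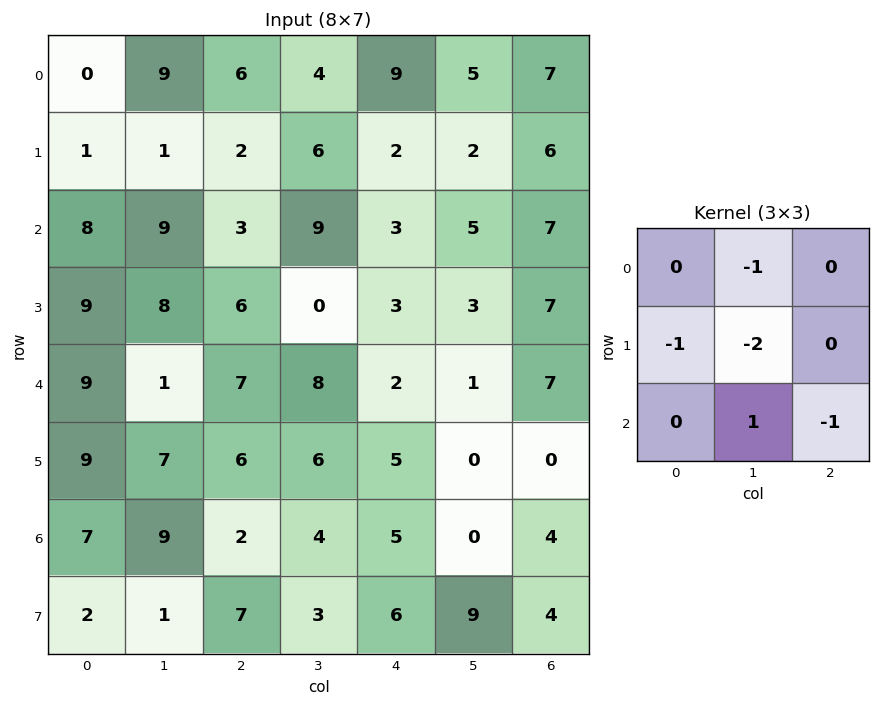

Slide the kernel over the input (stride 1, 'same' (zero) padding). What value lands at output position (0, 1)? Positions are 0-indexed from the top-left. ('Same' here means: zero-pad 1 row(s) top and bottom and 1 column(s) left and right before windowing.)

The receptive field on the zero-padded input at this output position is [0 0 0 / 0 9 6 / 1 1 2]. Elementwise product with the kernel and sum: 0·-1 + 0·-1 + 9·-2 + 1·1 + 2·-1.

-19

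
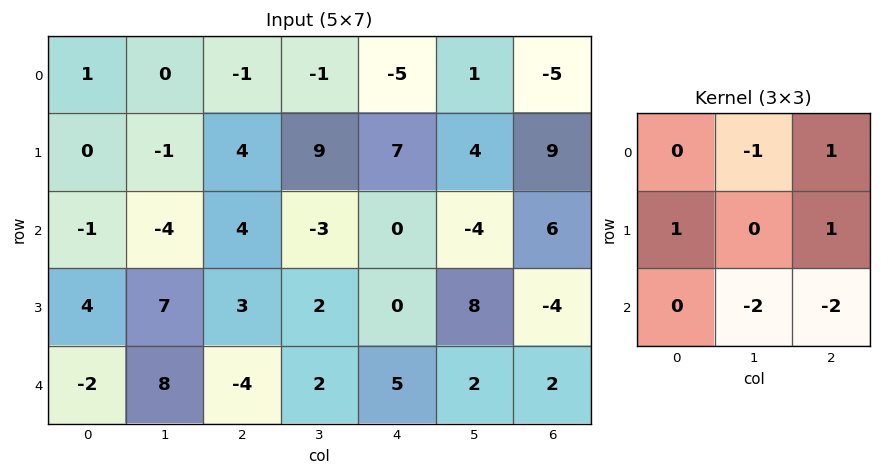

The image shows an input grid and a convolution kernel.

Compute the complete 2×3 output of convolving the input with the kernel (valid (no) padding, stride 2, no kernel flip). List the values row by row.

Output[0,0]: The receptive field on the input at this output position is [1 0 -1 / 0 -1 4 / -1 -4 4]. Elementwise product with the kernel and sum: 0·-1 + -1·1 + 0·1 + 4·1 + -4·-2 + 4·-2.
Output[0,1]: The receptive field on the input at this output position is [-1 -1 -5 / 4 9 7 / 4 -3 0]. Elementwise product with the kernel and sum: -1·-1 + -5·1 + 4·1 + 7·1 + -3·-2 + 0·-2.

3 13 6
7 -8 -2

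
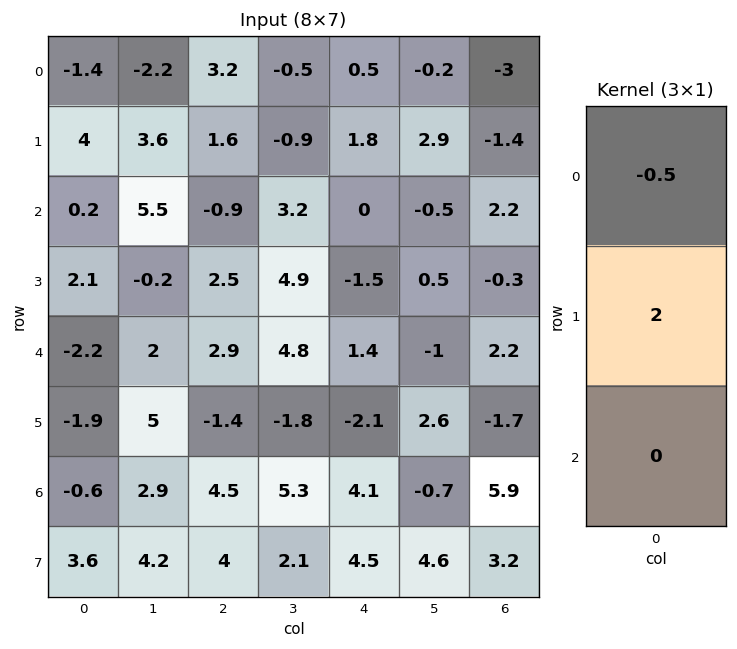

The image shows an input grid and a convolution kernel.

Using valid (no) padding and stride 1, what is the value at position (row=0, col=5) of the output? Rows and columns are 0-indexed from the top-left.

5.9

The receptive field on the input at this output position is [-0.2 / 2.9 / -0.5]. Elementwise product with the kernel and sum: -0.2·-0.5 + 2.9·2.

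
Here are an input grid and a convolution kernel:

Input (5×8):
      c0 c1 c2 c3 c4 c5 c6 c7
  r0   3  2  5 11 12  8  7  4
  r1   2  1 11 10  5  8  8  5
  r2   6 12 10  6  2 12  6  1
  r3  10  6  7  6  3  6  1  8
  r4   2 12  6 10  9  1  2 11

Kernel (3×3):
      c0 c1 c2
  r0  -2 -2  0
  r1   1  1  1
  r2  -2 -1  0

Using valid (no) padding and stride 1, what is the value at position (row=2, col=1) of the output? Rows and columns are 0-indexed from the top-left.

The receptive field on the input at this output position is [12 10 6 / 6 7 6 / 12 6 10]. Elementwise product with the kernel and sum: 12·-2 + 10·-2 + 6·1 + 7·1 + 6·1 + 12·-2 + 6·-1.

-55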